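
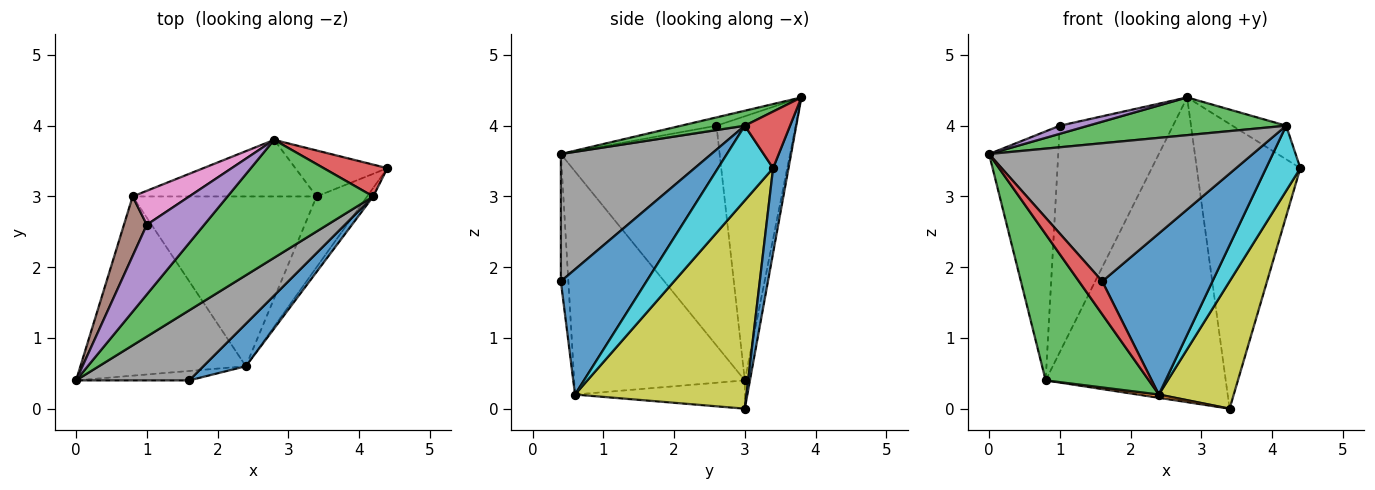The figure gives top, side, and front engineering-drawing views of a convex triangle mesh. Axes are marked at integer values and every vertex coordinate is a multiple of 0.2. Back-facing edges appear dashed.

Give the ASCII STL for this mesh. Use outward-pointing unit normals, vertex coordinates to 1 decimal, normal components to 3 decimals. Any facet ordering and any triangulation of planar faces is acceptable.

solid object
 facet normal 0.146 0.977 -0.158
  outer loop
   vertex 3.4 3.0 0.0
   vertex 2.8 3.8 4.4
   vertex 4.4 3.4 3.4
  endloop
 endfacet
 facet normal -0.028 0.983 -0.183
  outer loop
   vertex 0.8 3.0 0.4
   vertex 2.8 3.8 4.4
   vertex 3.4 3.0 0.0
  endloop
 endfacet
 facet normal 0.097 -0.303 0.948
  outer loop
   vertex 4.2 3.0 4.0
   vertex 2.8 3.8 4.4
   vertex 0.0 0.4 3.6
  endloop
 endfacet
 facet normal 0.522 0.619 0.587
  outer loop
   vertex 4.2 3.0 4.0
   vertex 4.4 3.4 3.4
   vertex 2.8 3.8 4.4
  endloop
 endfacet
 facet normal -0.142 -0.114 0.983
  outer loop
   vertex 1.0 2.6 4.0
   vertex 0.0 0.4 3.6
   vertex 2.8 3.8 4.4
  endloop
 endfacet
 facet normal -0.913 0.398 0.095
  outer loop
   vertex 1.0 2.6 4.0
   vertex 0.8 3.0 0.4
   vertex 0.0 0.4 3.6
  endloop
 endfacet
 facet normal -0.569 0.813 0.122
  outer loop
   vertex 1.0 2.6 4.0
   vertex 2.8 3.8 4.4
   vertex 0.8 3.0 0.4
  endloop
 endfacet
 facet normal 0.454 -0.795 0.403
  outer loop
   vertex 1.6 0.4 1.8
   vertex 4.2 3.0 4.0
   vertex 0.0 0.4 3.6
  endloop
 endfacet
 facet normal 0.895 -0.391 -0.217
  outer loop
   vertex 2.4 0.6 0.2
   vertex 3.4 3.0 0.0
   vertex 4.4 3.4 3.4
  endloop
 endfacet
 facet normal 0.847 -0.527 -0.069
  outer loop
   vertex 2.4 0.6 0.2
   vertex 4.4 3.4 3.4
   vertex 4.2 3.0 4.0
  endloop
 endfacet
 facet normal 0.601 -0.773 0.204
  outer loop
   vertex 2.4 0.6 0.2
   vertex 4.2 3.0 4.0
   vertex 1.6 0.4 1.8
  endloop
 endfacet
 facet normal -0.152 -0.019 -0.988
  outer loop
   vertex 2.4 0.6 0.2
   vertex 0.8 3.0 0.4
   vertex 3.4 3.0 0.0
  endloop
 endfacet
 facet normal -0.723 -0.437 -0.536
  outer loop
   vertex 2.4 0.6 0.2
   vertex 0.0 0.4 3.6
   vertex 0.8 3.0 0.4
  endloop
 endfacet
 facet normal -0.295 -0.919 -0.262
  outer loop
   vertex 2.4 0.6 0.2
   vertex 1.6 0.4 1.8
   vertex 0.0 0.4 3.6
  endloop
 endfacet
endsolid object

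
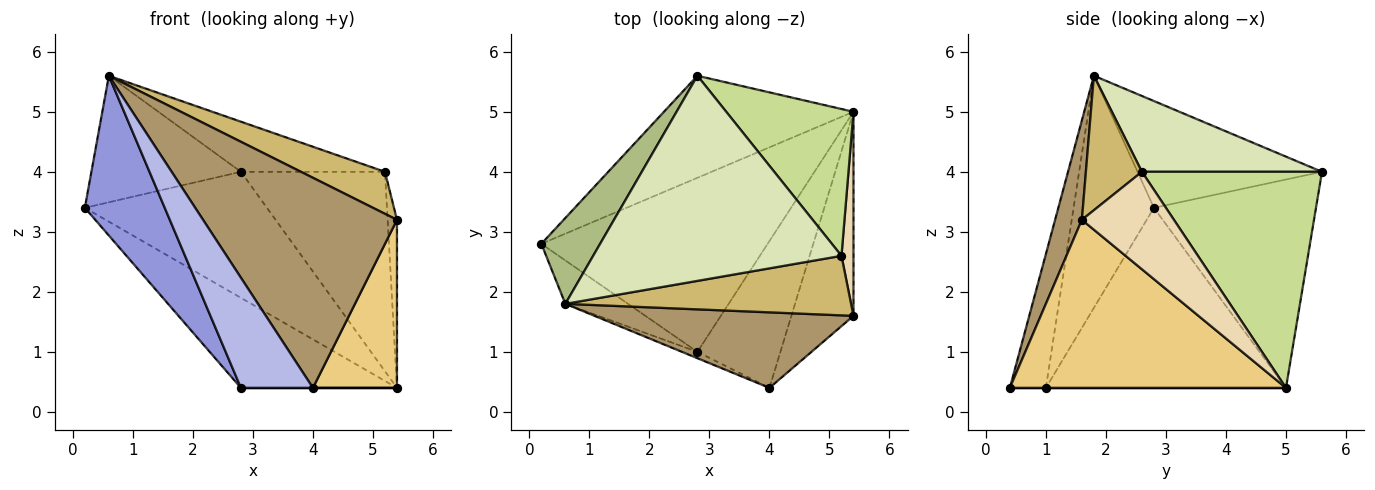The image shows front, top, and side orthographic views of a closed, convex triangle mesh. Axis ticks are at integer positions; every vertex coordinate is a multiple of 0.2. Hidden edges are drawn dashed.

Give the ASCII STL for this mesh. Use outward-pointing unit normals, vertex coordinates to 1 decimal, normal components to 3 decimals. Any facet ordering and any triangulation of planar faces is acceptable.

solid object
 facet normal -0.577 0.375 -0.725
  outer loop
   vertex 2.8 1.0 0.4
   vertex 0.2 2.8 3.4
   vertex 5.4 5.0 0.4
  endloop
 endfacet
 facet normal 0.000 0.000 -1.000
  outer loop
   vertex 2.8 1.0 0.4
   vertex 5.4 5.0 0.4
   vertex 4.0 0.4 0.4
  endloop
 endfacet
 facet normal -0.696 -0.692 -0.188
  outer loop
   vertex 2.8 1.0 0.4
   vertex 0.6 1.8 5.6
   vertex 0.2 2.8 3.4
  endloop
 endfacet
 facet normal -0.447 -0.893 -0.052
  outer loop
   vertex 2.8 1.0 0.4
   vertex 4.0 0.4 0.4
   vertex 0.6 1.8 5.6
  endloop
 endfacet
 facet normal -0.569 0.639 -0.517
  outer loop
   vertex 2.8 5.6 4.0
   vertex 5.4 5.0 0.4
   vertex 0.2 2.8 3.4
  endloop
 endfacet
 facet normal -0.714 0.579 0.393
  outer loop
   vertex 2.8 5.6 4.0
   vertex 0.2 2.8 3.4
   vertex 0.6 1.8 5.6
  endloop
 endfacet
 facet normal 0.709 0.568 0.418
  outer loop
   vertex 2.8 5.6 4.0
   vertex 5.2 2.6 4.0
   vertex 5.4 5.0 0.4
  endloop
 endfacet
 facet normal 0.284 0.228 0.931
  outer loop
   vertex 2.8 5.6 4.0
   vertex 0.6 1.8 5.6
   vertex 5.2 2.6 4.0
  endloop
 endfacet
 facet normal 0.129 -0.933 0.336
  outer loop
   vertex 5.4 1.6 3.2
   vertex 0.6 1.8 5.6
   vertex 4.0 0.4 0.4
  endloop
 endfacet
 facet normal 0.359 -0.538 0.763
  outer loop
   vertex 5.4 1.6 3.2
   vertex 5.2 2.6 4.0
   vertex 0.6 1.8 5.6
  endloop
 endfacet
 facet normal 0.902 -0.275 -0.333
  outer loop
   vertex 5.4 1.6 3.2
   vertex 4.0 0.4 0.4
   vertex 5.4 5.0 0.4
  endloop
 endfacet
 facet normal 0.988 0.100 0.122
  outer loop
   vertex 5.4 1.6 3.2
   vertex 5.4 5.0 0.4
   vertex 5.2 2.6 4.0
  endloop
 endfacet
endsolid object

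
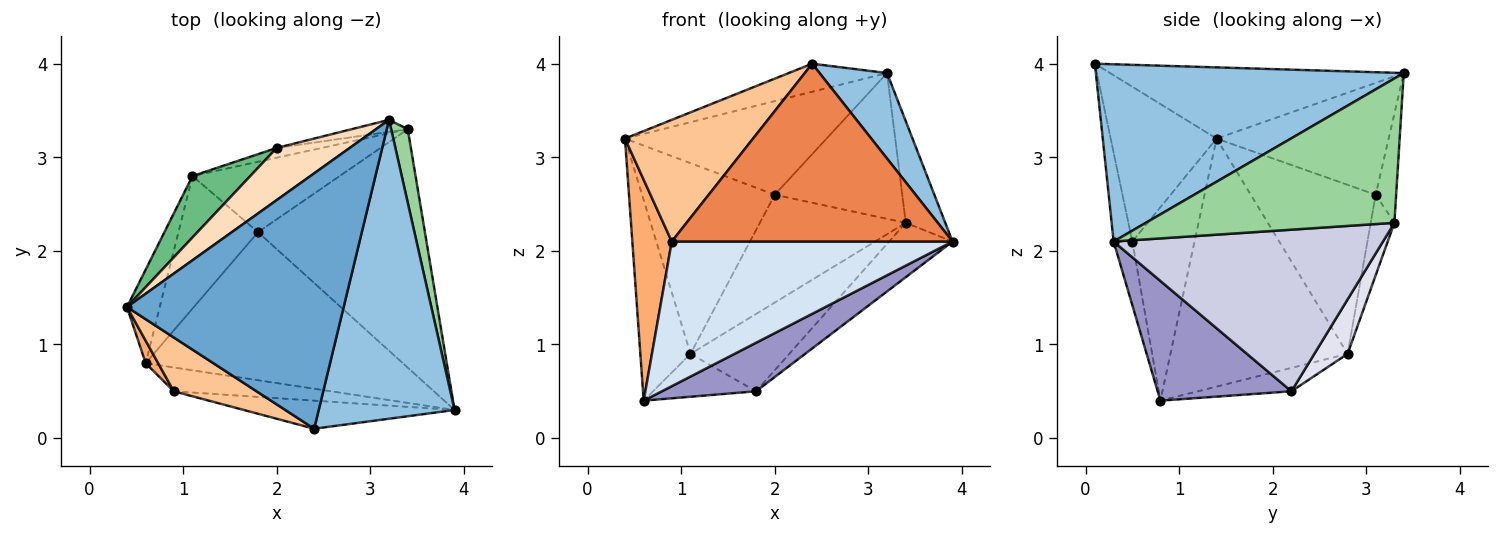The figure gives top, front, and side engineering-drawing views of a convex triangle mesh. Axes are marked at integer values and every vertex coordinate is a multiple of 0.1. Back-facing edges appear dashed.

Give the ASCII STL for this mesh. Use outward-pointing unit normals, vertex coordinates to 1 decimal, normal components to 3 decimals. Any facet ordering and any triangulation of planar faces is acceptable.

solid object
 facet normal -0.310 0.104 0.945
  outer loop
   vertex 2.4 0.1 4.0
   vertex 3.2 3.4 3.9
   vertex 0.4 1.4 3.2
  endloop
 endfacet
 facet normal 0.782 -0.171 0.599
  outer loop
   vertex 2.4 0.1 4.0
   vertex 3.9 0.3 2.1
   vertex 3.2 3.4 3.9
  endloop
 endfacet
 facet normal -0.955 0.270 -0.126
  outer loop
   vertex 1.1 2.8 0.9
   vertex 0.6 0.8 0.4
   vertex 0.4 1.4 3.2
  endloop
 endfacet
 facet normal -0.066 -0.985 -0.162
  outer loop
   vertex 0.9 0.5 2.1
   vertex 0.6 0.8 0.4
   vertex 3.9 0.3 2.1
  endloop
 endfacet
 facet normal -0.066 -0.986 -0.156
  outer loop
   vertex 0.9 0.5 2.1
   vertex 3.9 0.3 2.1
   vertex 2.4 0.1 4.0
  endloop
 endfacet
 facet normal -0.843 -0.535 0.054
  outer loop
   vertex 0.9 0.5 2.1
   vertex 0.4 1.4 3.2
   vertex 0.6 0.8 0.4
  endloop
 endfacet
 facet normal -0.603 -0.729 0.323
  outer loop
   vertex 0.9 0.5 2.1
   vertex 2.4 0.1 4.0
   vertex 0.4 1.4 3.2
  endloop
 endfacet
 facet normal -0.598 0.700 0.390
  outer loop
   vertex 2.0 3.1 2.6
   vertex 0.4 1.4 3.2
   vertex 3.2 3.4 3.9
  endloop
 endfacet
 facet normal -0.667 0.709 0.228
  outer loop
   vertex 2.0 3.1 2.6
   vertex 1.1 2.8 0.9
   vertex 0.4 1.4 3.2
  endloop
 endfacet
 facet normal 0.981 0.156 0.113
  outer loop
   vertex 3.4 3.3 2.3
   vertex 3.2 3.4 3.9
   vertex 3.9 0.3 2.1
  endloop
 endfacet
 facet normal -0.158 0.984 -0.081
  outer loop
   vertex 3.4 3.3 2.3
   vertex 2.0 3.1 2.6
   vertex 3.2 3.4 3.9
  endloop
 endfacet
 facet normal -0.160 0.983 -0.089
  outer loop
   vertex 3.4 3.3 2.3
   vertex 1.1 2.8 0.9
   vertex 2.0 3.1 2.6
  endloop
 endfacet
 facet normal 0.405 -0.285 -0.869
  outer loop
   vertex 1.8 2.2 0.5
   vertex 3.9 0.3 2.1
   vertex 0.6 0.8 0.4
  endloop
 endfacet
 facet normal -0.269 0.296 -0.916
  outer loop
   vertex 1.8 2.2 0.5
   vertex 0.6 0.8 0.4
   vertex 1.1 2.8 0.9
  endloop
 endfacet
 facet normal 0.686 0.162 -0.709
  outer loop
   vertex 1.8 2.2 0.5
   vertex 3.4 3.3 2.3
   vertex 3.9 0.3 2.1
  endloop
 endfacet
 facet normal 0.242 0.717 -0.653
  outer loop
   vertex 1.8 2.2 0.5
   vertex 1.1 2.8 0.9
   vertex 3.4 3.3 2.3
  endloop
 endfacet
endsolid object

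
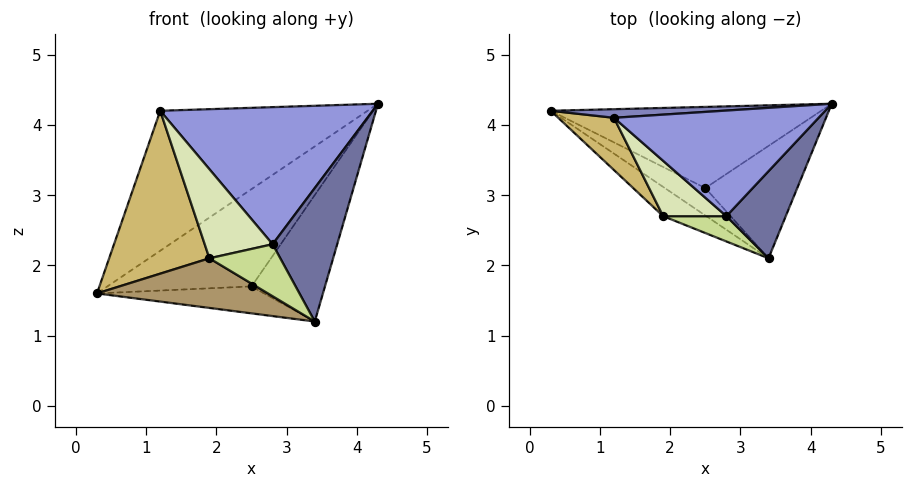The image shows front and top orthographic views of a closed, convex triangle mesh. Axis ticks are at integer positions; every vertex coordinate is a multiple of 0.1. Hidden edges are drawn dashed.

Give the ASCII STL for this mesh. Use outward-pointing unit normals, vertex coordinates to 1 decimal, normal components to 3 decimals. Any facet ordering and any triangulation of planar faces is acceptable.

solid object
 facet normal 0.162 -0.826 0.539
  outer loop
   vertex 2.8 2.7 2.3
   vertex 3.4 2.1 1.2
   vertex 4.3 4.3 4.3
  endloop
 endfacet
 facet normal -0.066 0.996 0.061
  outer loop
   vertex 1.2 4.1 4.2
   vertex 4.3 4.3 4.3
   vertex 0.3 4.2 1.6
  endloop
 endfacet
 facet normal 0.031 -0.792 0.610
  outer loop
   vertex 1.2 4.1 4.2
   vertex 2.8 2.7 2.3
   vertex 4.3 4.3 4.3
  endloop
 endfacet
 facet normal 0.382 0.710 -0.592
  outer loop
   vertex 2.5 3.1 1.7
   vertex 0.3 4.2 1.6
   vertex 4.3 4.3 4.3
  endloop
 endfacet
 facet normal 0.358 0.655 -0.666
  outer loop
   vertex 2.5 3.1 1.7
   vertex 3.4 2.1 1.2
   vertex 0.3 4.2 1.6
  endloop
 endfacet
 facet normal 0.419 0.679 -0.603
  outer loop
   vertex 2.5 3.1 1.7
   vertex 4.3 4.3 4.3
   vertex 3.4 2.1 1.2
  endloop
 endfacet
 facet normal -0.097 -0.895 0.435
  outer loop
   vertex 1.9 2.7 2.1
   vertex 3.4 2.1 1.2
   vertex 2.8 2.7 2.3
  endloop
 endfacet
 facet normal -0.116 -0.844 0.524
  outer loop
   vertex 1.9 2.7 2.1
   vertex 2.8 2.7 2.3
   vertex 1.2 4.1 4.2
  endloop
 endfacet
 facet normal -0.545 -0.723 -0.426
  outer loop
   vertex 1.9 2.7 2.1
   vertex 0.3 4.2 1.6
   vertex 3.4 2.1 1.2
  endloop
 endfacet
 facet normal -0.703 -0.677 0.217
  outer loop
   vertex 1.9 2.7 2.1
   vertex 1.2 4.1 4.2
   vertex 0.3 4.2 1.6
  endloop
 endfacet
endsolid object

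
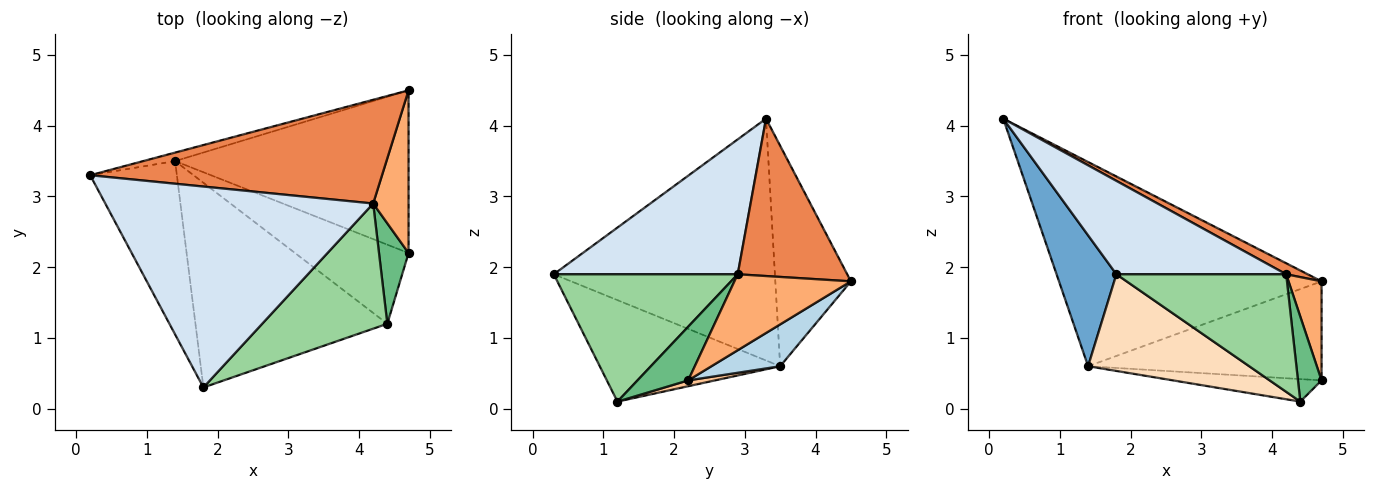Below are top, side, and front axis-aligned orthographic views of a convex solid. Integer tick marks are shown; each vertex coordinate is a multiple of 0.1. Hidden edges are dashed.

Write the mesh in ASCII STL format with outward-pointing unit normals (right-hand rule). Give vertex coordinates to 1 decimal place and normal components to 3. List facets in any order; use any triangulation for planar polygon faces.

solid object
 facet normal -0.912 -0.247 -0.327
  outer loop
   vertex 1.4 3.5 0.6
   vertex 1.8 0.3 1.9
   vertex 0.2 3.3 4.1
  endloop
 endfacet
 facet normal -0.276 0.960 -0.040
  outer loop
   vertex 1.4 3.5 0.6
   vertex 0.2 3.3 4.1
   vertex 4.7 4.5 1.8
  endloop
 endfacet
 facet normal 0.151 0.514 -0.844
  outer loop
   vertex 1.4 3.5 0.6
   vertex 4.7 4.5 1.8
   vertex 4.7 2.2 0.4
  endloop
 endfacet
 facet normal 0.415 -0.383 0.825
  outer loop
   vertex 4.2 2.9 1.9
   vertex 0.2 3.3 4.1
   vertex 1.8 0.3 1.9
  endloop
 endfacet
 facet normal 0.473 -0.093 0.876
  outer loop
   vertex 4.2 2.9 1.9
   vertex 4.7 4.5 1.8
   vertex 0.2 3.3 4.1
  endloop
 endfacet
 facet normal 0.878 -0.249 0.409
  outer loop
   vertex 4.2 2.9 1.9
   vertex 4.7 2.2 0.4
   vertex 4.7 4.5 1.8
  endloop
 endfacet
 facet normal 0.049 0.273 -0.961
  outer loop
   vertex 4.4 1.2 0.1
   vertex 1.4 3.5 0.6
   vertex 4.7 2.2 0.4
  endloop
 endfacet
 facet normal -0.431 -0.385 -0.816
  outer loop
   vertex 4.4 1.2 0.1
   vertex 1.8 0.3 1.9
   vertex 1.4 3.5 0.6
  endloop
 endfacet
 facet normal 0.811 -0.377 0.447
  outer loop
   vertex 4.4 1.2 0.1
   vertex 4.7 2.2 0.4
   vertex 4.2 2.9 1.9
  endloop
 endfacet
 facet normal 0.596 -0.550 0.586
  outer loop
   vertex 4.4 1.2 0.1
   vertex 4.2 2.9 1.9
   vertex 1.8 0.3 1.9
  endloop
 endfacet
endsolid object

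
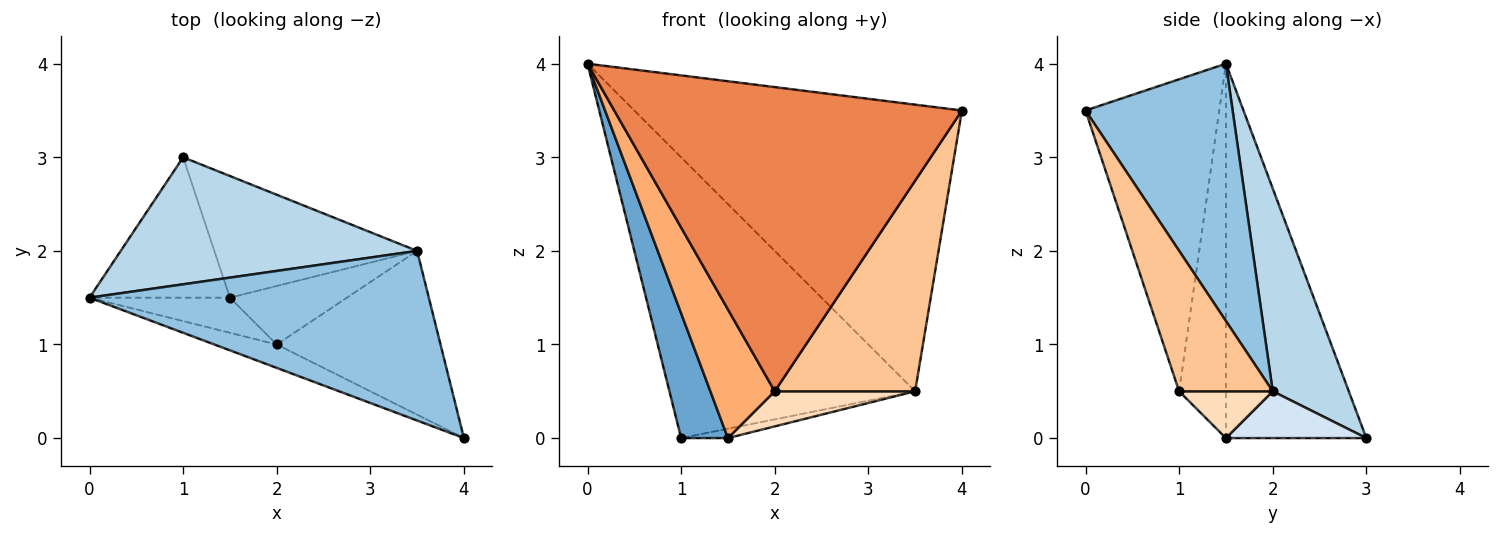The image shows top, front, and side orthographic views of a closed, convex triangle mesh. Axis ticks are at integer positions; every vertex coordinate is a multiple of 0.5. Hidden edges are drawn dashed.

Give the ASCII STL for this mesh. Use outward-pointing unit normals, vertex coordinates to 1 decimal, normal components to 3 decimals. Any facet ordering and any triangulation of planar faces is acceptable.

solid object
 facet normal -0.894 -0.298 -0.335
  outer loop
   vertex 1.5 1.5 0.0
   vertex 0.0 1.5 4.0
   vertex 1.0 3.0 0.0
  endloop
 endfacet
 facet normal 0.360 0.803 0.475
  outer loop
   vertex 3.5 2.0 0.5
   vertex 0.0 1.5 4.0
   vertex 4.0 0.0 3.5
  endloop
 endfacet
 facet normal 0.271 0.877 0.397
  outer loop
   vertex 3.5 2.0 0.5
   vertex 1.0 3.0 0.0
   vertex 0.0 1.5 4.0
  endloop
 endfacet
 facet normal 0.224 0.075 -0.972
  outer loop
   vertex 3.5 2.0 0.5
   vertex 1.5 1.5 0.0
   vertex 1.0 3.0 0.0
  endloop
 endfacet
 facet normal -0.358 -0.931 -0.072
  outer loop
   vertex 2.0 1.0 0.5
   vertex 4.0 0.0 3.5
   vertex 0.0 1.5 4.0
  endloop
 endfacet
 facet normal -0.574 -0.790 -0.215
  outer loop
   vertex 2.0 1.0 0.5
   vertex 0.0 1.5 4.0
   vertex 1.5 1.5 0.0
  endloop
 endfacet
 facet normal 0.466 -0.699 -0.543
  outer loop
   vertex 2.0 1.0 0.5
   vertex 3.5 2.0 0.5
   vertex 4.0 0.0 3.5
  endloop
 endfacet
 facet normal 0.324 -0.487 -0.811
  outer loop
   vertex 2.0 1.0 0.5
   vertex 1.5 1.5 0.0
   vertex 3.5 2.0 0.5
  endloop
 endfacet
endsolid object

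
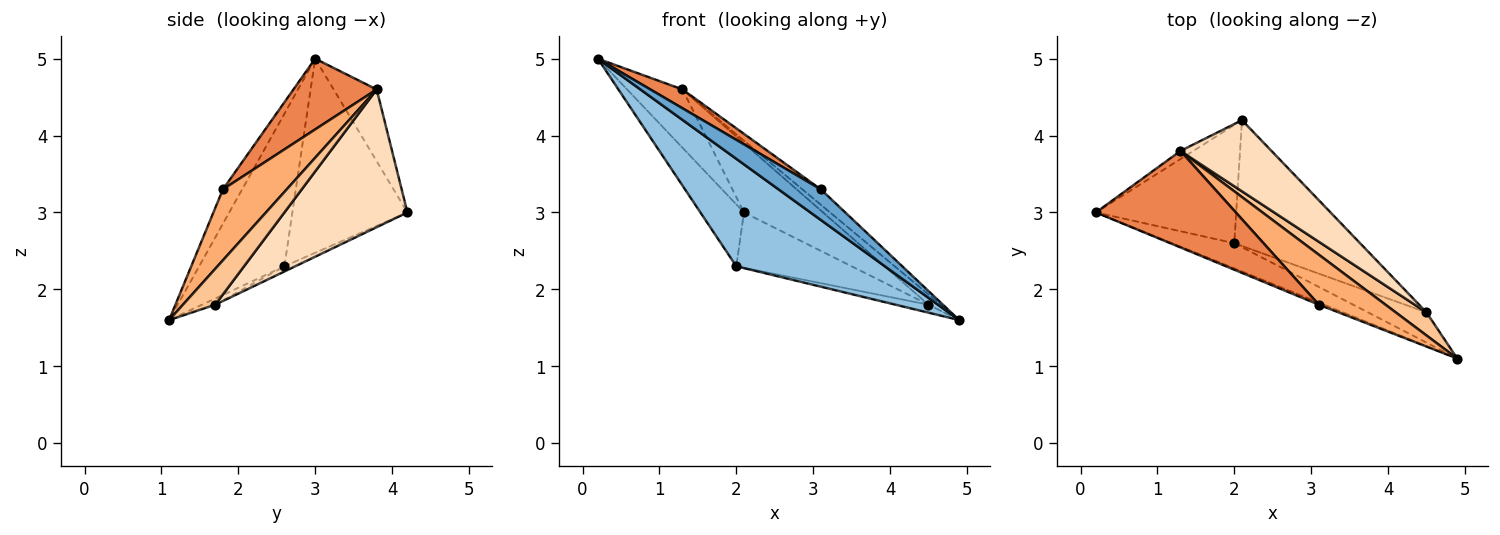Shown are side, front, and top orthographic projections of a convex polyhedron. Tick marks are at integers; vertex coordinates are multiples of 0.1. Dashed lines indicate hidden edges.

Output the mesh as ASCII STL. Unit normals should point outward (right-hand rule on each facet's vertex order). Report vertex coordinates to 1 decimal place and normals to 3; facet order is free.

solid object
 facet normal -0.413 -0.909 -0.063
  outer loop
   vertex 3.1 1.8 3.3
   vertex 0.2 3.0 5.0
   vertex 4.9 1.1 1.6
  endloop
 endfacet
 facet normal -0.488 -0.850 -0.199
  outer loop
   vertex 2.0 2.6 2.3
   vertex 4.9 1.1 1.6
   vertex 0.2 3.0 5.0
  endloop
 endfacet
 facet normal -0.775 0.293 -0.560
  outer loop
   vertex 2.0 2.6 2.3
   vertex 0.2 3.0 5.0
   vertex 2.1 4.2 3.0
  endloop
 endfacet
 facet normal -0.610 0.785 -0.109
  outer loop
   vertex 1.3 3.8 4.6
   vertex 2.1 4.2 3.0
   vertex 0.2 3.0 5.0
  endloop
 endfacet
 facet normal 0.444 -0.171 0.879
  outer loop
   vertex 1.3 3.8 4.6
   vertex 0.2 3.0 5.0
   vertex 3.1 1.8 3.3
  endloop
 endfacet
 facet normal 0.713 0.206 0.670
  outer loop
   vertex 1.3 3.8 4.6
   vertex 3.1 1.8 3.3
   vertex 4.9 1.1 1.6
  endloop
 endfacet
 facet normal 0.729 0.278 0.625
  outer loop
   vertex 4.5 1.7 1.8
   vertex 1.3 3.8 4.6
   vertex 4.9 1.1 1.6
  endloop
 endfacet
 facet normal 0.735 0.473 0.486
  outer loop
   vertex 4.5 1.7 1.8
   vertex 2.1 4.2 3.0
   vertex 1.3 3.8 4.6
  endloop
 endfacet
 facet normal -0.101 0.253 -0.962
  outer loop
   vertex 4.5 1.7 1.8
   vertex 4.9 1.1 1.6
   vertex 2.0 2.6 2.3
  endloop
 endfacet
 facet normal -0.038 0.403 -0.915
  outer loop
   vertex 4.5 1.7 1.8
   vertex 2.0 2.6 2.3
   vertex 2.1 4.2 3.0
  endloop
 endfacet
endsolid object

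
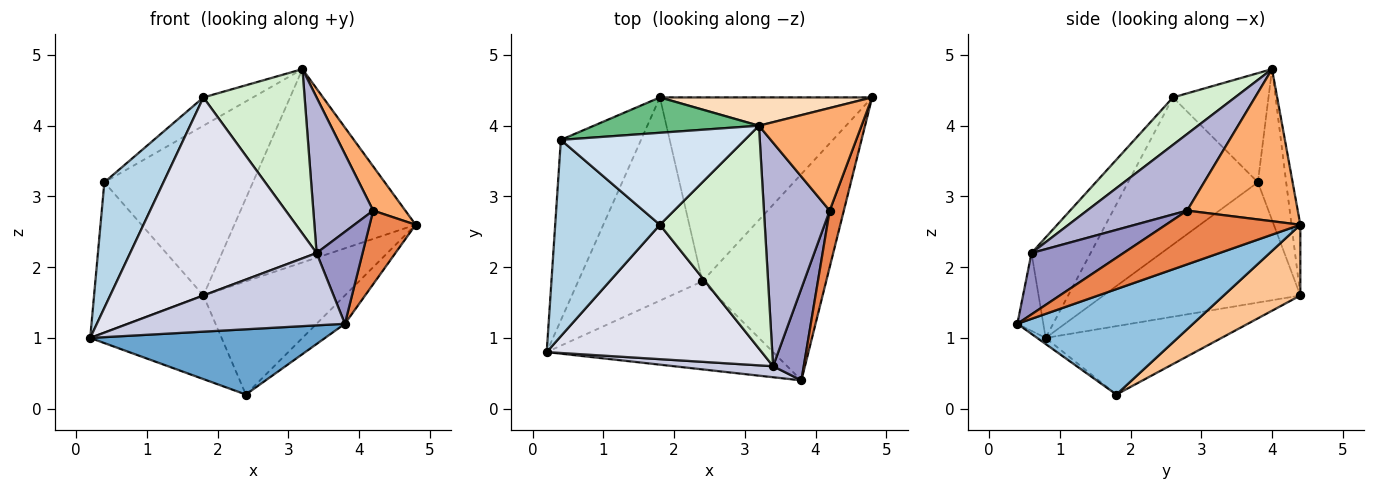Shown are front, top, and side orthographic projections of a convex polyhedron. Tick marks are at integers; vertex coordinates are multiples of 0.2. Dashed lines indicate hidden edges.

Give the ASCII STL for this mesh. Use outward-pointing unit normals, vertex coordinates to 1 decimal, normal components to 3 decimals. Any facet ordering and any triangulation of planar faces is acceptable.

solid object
 facet normal -0.022 -0.595 -0.803
  outer loop
   vertex 2.4 1.8 0.2
   vertex 3.8 0.4 1.2
   vertex 0.2 0.8 1.0
  endloop
 endfacet
 facet normal 0.645 0.104 -0.757
  outer loop
   vertex 2.4 1.8 0.2
   vertex 4.8 4.4 2.6
   vertex 3.8 0.4 1.2
  endloop
 endfacet
 facet normal -0.764 -0.348 0.544
  outer loop
   vertex 1.8 2.6 4.4
   vertex 0.4 3.8 3.2
   vertex 0.2 0.8 1.0
  endloop
 endfacet
 facet normal -0.493 0.256 0.831
  outer loop
   vertex 1.8 2.6 4.4
   vertex 3.2 4.0 4.8
   vertex 0.4 3.8 3.2
  endloop
 endfacet
 facet normal 0.918 -0.314 0.242
  outer loop
   vertex 4.2 2.8 2.8
   vertex 3.8 0.4 1.2
   vertex 4.8 4.4 2.6
  endloop
 endfacet
 facet normal 0.806 -0.234 0.544
  outer loop
   vertex 4.2 2.8 2.8
   vertex 4.8 4.4 2.6
   vertex 3.2 4.0 4.8
  endloop
 endfacet
 facet normal 0.273 0.504 -0.819
  outer loop
   vertex 1.8 4.4 1.6
   vertex 4.8 4.4 2.6
   vertex 2.4 1.8 0.2
  endloop
 endfacet
 facet normal -0.048 0.988 0.145
  outer loop
   vertex 1.8 4.4 1.6
   vertex 3.2 4.0 4.8
   vertex 4.8 4.4 2.6
  endloop
 endfacet
 facet normal -0.183 0.962 0.200
  outer loop
   vertex 1.8 4.4 1.6
   vertex 0.4 3.8 3.2
   vertex 3.2 4.0 4.8
  endloop
 endfacet
 facet normal -0.755 0.420 -0.504
  outer loop
   vertex 1.8 4.4 1.6
   vertex 0.2 0.8 1.0
   vertex 0.4 3.8 3.2
  endloop
 endfacet
 facet normal -0.454 0.339 -0.824
  outer loop
   vertex 1.8 4.4 1.6
   vertex 2.4 1.8 0.2
   vertex 0.2 0.8 1.0
  endloop
 endfacet
 facet normal 0.342 -0.558 0.756
  outer loop
   vertex 3.4 0.6 2.2
   vertex 3.2 4.0 4.8
   vertex 1.8 2.6 4.4
  endloop
 endfacet
 facet normal 0.816 -0.408 0.408
  outer loop
   vertex 3.4 0.6 2.2
   vertex 3.8 0.4 1.2
   vertex 4.2 2.8 2.8
  endloop
 endfacet
 facet normal 0.691 -0.413 0.593
  outer loop
   vertex 3.4 0.6 2.2
   vertex 4.2 2.8 2.8
   vertex 3.2 4.0 4.8
  endloop
 endfacet
 facet normal -0.117 -0.982 0.149
  outer loop
   vertex 3.4 0.6 2.2
   vertex 0.2 0.8 1.0
   vertex 3.8 0.4 1.2
  endloop
 endfacet
 facet normal -0.254 -0.800 0.543
  outer loop
   vertex 3.4 0.6 2.2
   vertex 1.8 2.6 4.4
   vertex 0.2 0.8 1.0
  endloop
 endfacet
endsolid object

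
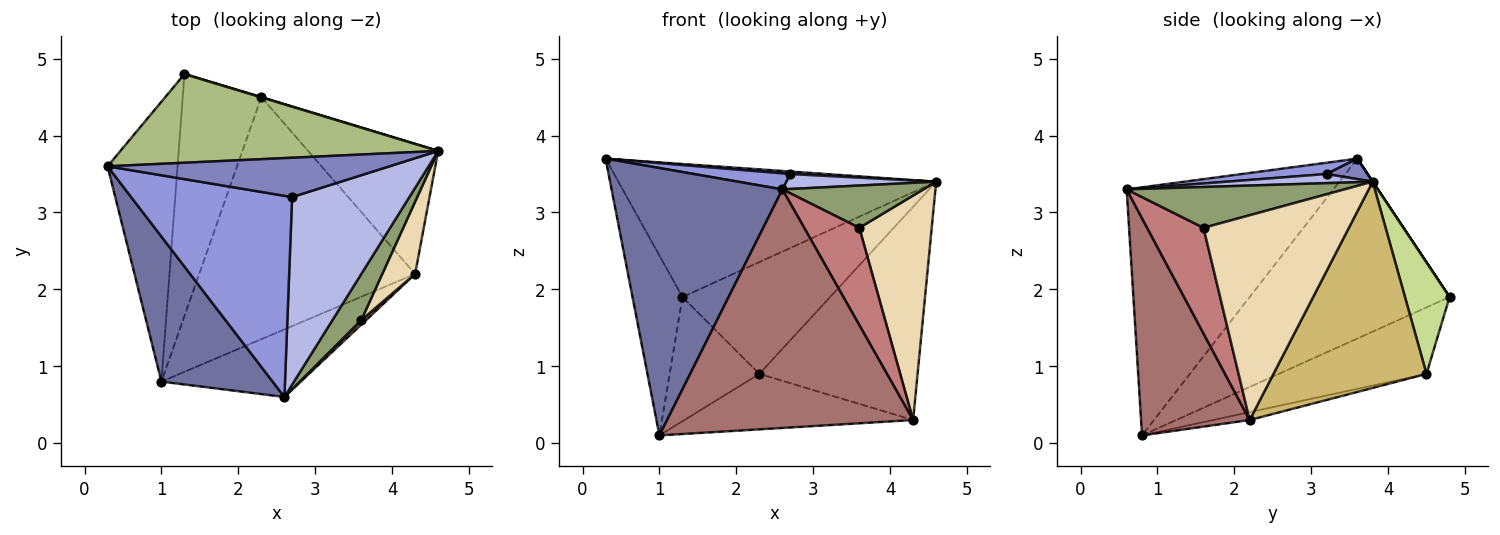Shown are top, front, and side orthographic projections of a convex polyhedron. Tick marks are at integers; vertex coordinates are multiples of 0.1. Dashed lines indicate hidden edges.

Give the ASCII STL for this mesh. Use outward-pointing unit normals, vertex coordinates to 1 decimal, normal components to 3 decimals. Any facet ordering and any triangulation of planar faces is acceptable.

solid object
 facet normal -0.729 -0.602 0.327
  outer loop
   vertex 1.0 0.8 0.1
   vertex 2.6 0.6 3.3
   vertex 0.3 3.6 3.7
  endloop
 endfacet
 facet normal 0.072 -0.063 0.995
  outer loop
   vertex 2.7 3.2 3.5
   vertex 4.6 3.8 3.4
   vertex 0.3 3.6 3.7
  endloop
 endfacet
 facet normal 0.070 -0.079 0.994
  outer loop
   vertex 2.7 3.2 3.5
   vertex 0.3 3.6 3.7
   vertex 2.6 0.6 3.3
  endloop
 endfacet
 facet normal 0.077 -0.079 0.994
  outer loop
   vertex 2.7 3.2 3.5
   vertex 2.6 0.6 3.3
   vertex 4.6 3.8 3.4
  endloop
 endfacet
 facet normal 0.722 -0.467 0.510
  outer loop
   vertex 3.6 1.6 2.8
   vertex 4.6 3.8 3.4
   vertex 2.6 0.6 3.3
  endloop
 endfacet
 facet normal 0.000 0.832 0.555
  outer loop
   vertex 1.3 4.8 1.9
   vertex 0.3 3.6 3.7
   vertex 4.6 3.8 3.4
  endloop
 endfacet
 facet normal 0.289 0.957 0.002
  outer loop
   vertex 1.3 4.8 1.9
   vertex 4.6 3.8 3.4
   vertex 2.3 4.5 0.9
  endloop
 endfacet
 facet normal -0.908 0.227 -0.353
  outer loop
   vertex 1.3 4.8 1.9
   vertex 1.0 0.8 0.1
   vertex 0.3 3.6 3.7
  endloop
 endfacet
 facet normal -0.601 0.365 -0.711
  outer loop
   vertex 1.3 4.8 1.9
   vertex 2.3 4.5 0.9
   vertex 1.0 0.8 0.1
  endloop
 endfacet
 facet normal 0.637 0.658 -0.401
  outer loop
   vertex 4.3 2.2 0.3
   vertex 2.3 4.5 0.9
   vertex 4.6 3.8 3.4
  endloop
 endfacet
 facet normal -0.036 0.223 -0.974
  outer loop
   vertex 4.3 2.2 0.3
   vertex 1.0 0.8 0.1
   vertex 2.3 4.5 0.9
  endloop
 endfacet
 facet normal 0.886 -0.441 0.142
  outer loop
   vertex 4.3 2.2 0.3
   vertex 4.6 3.8 3.4
   vertex 3.6 1.6 2.8
  endloop
 endfacet
 facet normal 0.391 -0.886 -0.251
  outer loop
   vertex 4.3 2.2 0.3
   vertex 2.6 0.6 3.3
   vertex 1.0 0.8 0.1
  endloop
 endfacet
 facet normal 0.715 -0.699 0.032
  outer loop
   vertex 4.3 2.2 0.3
   vertex 3.6 1.6 2.8
   vertex 2.6 0.6 3.3
  endloop
 endfacet
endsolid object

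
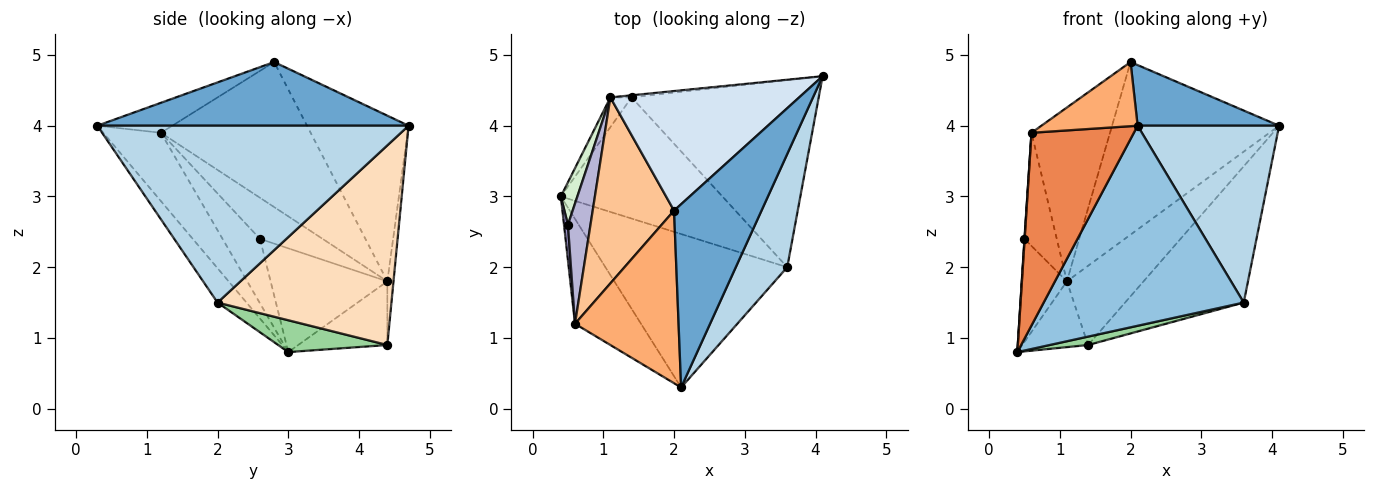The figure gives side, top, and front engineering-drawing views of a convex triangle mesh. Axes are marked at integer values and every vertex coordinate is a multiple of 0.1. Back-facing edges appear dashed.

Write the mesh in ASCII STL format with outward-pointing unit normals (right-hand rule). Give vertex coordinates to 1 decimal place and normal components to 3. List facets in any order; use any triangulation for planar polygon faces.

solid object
 facet normal 0.569 -0.258 0.781
  outer loop
   vertex 2.0 2.8 4.9
   vertex 2.1 0.3 4.0
   vertex 4.1 4.7 4.0
  endloop
 endfacet
 facet normal -0.114 -0.788 -0.605
  outer loop
   vertex 3.6 2.0 1.5
   vertex 2.1 0.3 4.0
   vertex 0.4 3.0 0.8
  endloop
 endfacet
 facet normal 0.880 -0.400 0.256
  outer loop
   vertex 3.6 2.0 1.5
   vertex 4.1 4.7 4.0
   vertex 2.1 0.3 4.0
  endloop
 endfacet
 facet normal -0.447 0.735 0.509
  outer loop
   vertex 1.1 4.4 1.8
   vertex 2.0 2.8 4.9
   vertex 4.1 4.7 4.0
  endloop
 endfacet
 facet normal -0.444 -0.787 -0.428
  outer loop
   vertex 0.6 1.2 3.9
   vertex 0.4 3.0 0.8
   vertex 2.1 0.3 4.0
  endloop
 endfacet
 facet normal -0.262 -0.336 0.905
  outer loop
   vertex 0.6 1.2 3.9
   vertex 2.1 0.3 4.0
   vertex 2.0 2.8 4.9
  endloop
 endfacet
 facet normal -0.793 0.416 0.445
  outer loop
   vertex 0.6 1.2 3.9
   vertex 2.0 2.8 4.9
   vertex 1.1 4.4 1.8
  endloop
 endfacet
 facet normal 0.653 0.446 -0.612
  outer loop
   vertex 1.4 4.4 0.9
   vertex 4.1 4.7 4.0
   vertex 3.6 2.0 1.5
  endloop
 endfacet
 facet normal -0.080 0.996 -0.027
  outer loop
   vertex 1.4 4.4 0.9
   vertex 1.1 4.4 1.8
   vertex 4.1 4.7 4.0
  endloop
 endfacet
 facet normal 0.193 -0.068 -0.979
  outer loop
   vertex 1.4 4.4 0.9
   vertex 3.6 2.0 1.5
   vertex 0.4 3.0 0.8
  endloop
 endfacet
 facet normal -0.777 0.574 -0.259
  outer loop
   vertex 1.4 4.4 0.9
   vertex 0.4 3.0 0.8
   vertex 1.1 4.4 1.8
  endloop
 endfacet
 facet normal -0.923 0.356 0.147
  outer loop
   vertex 0.5 2.6 2.4
   vertex 1.1 4.4 1.8
   vertex 0.4 3.0 0.8
  endloop
 endfacet
 facet normal -0.998 -0.006 0.061
  outer loop
   vertex 0.5 2.6 2.4
   vertex 0.4 3.0 0.8
   vertex 0.6 1.2 3.9
  endloop
 endfacet
 facet normal -0.799 0.412 0.438
  outer loop
   vertex 0.5 2.6 2.4
   vertex 0.6 1.2 3.9
   vertex 1.1 4.4 1.8
  endloop
 endfacet
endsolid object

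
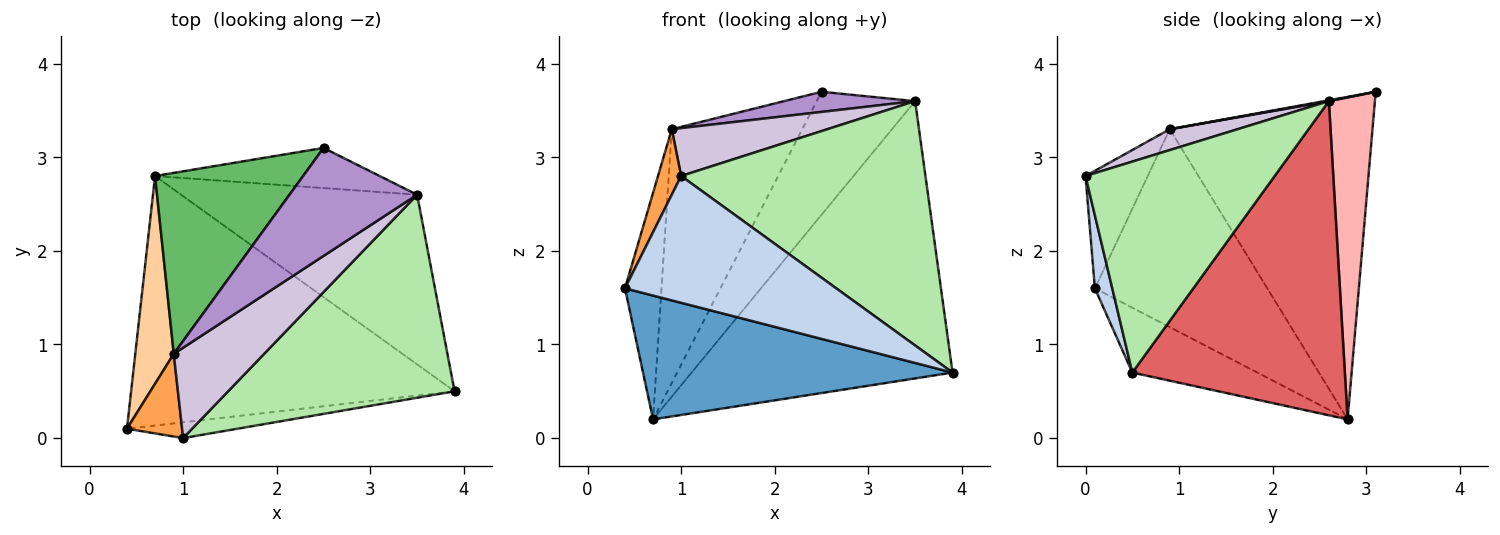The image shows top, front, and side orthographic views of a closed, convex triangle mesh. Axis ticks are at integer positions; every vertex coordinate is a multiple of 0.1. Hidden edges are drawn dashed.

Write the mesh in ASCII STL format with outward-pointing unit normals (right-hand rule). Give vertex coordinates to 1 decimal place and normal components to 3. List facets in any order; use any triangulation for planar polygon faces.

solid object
 facet normal -0.177 -0.438 -0.882
  outer loop
   vertex 0.7 2.8 0.2
   vertex 3.9 0.5 0.7
   vertex 0.4 0.1 1.6
  endloop
 endfacet
 facet normal 0.081 -0.989 -0.123
  outer loop
   vertex 1.0 0.0 2.8
   vertex 0.4 0.1 1.6
   vertex 3.9 0.5 0.7
  endloop
 endfacet
 facet normal -0.858 -0.319 0.402
  outer loop
   vertex 0.9 0.9 3.3
   vertex 0.4 0.1 1.6
   vertex 1.0 0.0 2.8
  endloop
 endfacet
 facet normal -0.961 0.204 0.187
  outer loop
   vertex 0.9 0.9 3.3
   vertex 0.7 2.8 0.2
   vertex 0.4 0.1 1.6
  endloop
 endfacet
 facet normal -0.784 0.505 0.360
  outer loop
   vertex 0.9 0.9 3.3
   vertex 2.5 3.1 3.7
   vertex 0.7 2.8 0.2
  endloop
 endfacet
 facet normal 0.512 -0.661 0.549
  outer loop
   vertex 3.5 2.6 3.6
   vertex 1.0 0.0 2.8
   vertex 3.9 0.5 0.7
  endloop
 endfacet
 facet normal 0.571 0.701 -0.429
  outer loop
   vertex 3.5 2.6 3.6
   vertex 3.9 0.5 0.7
   vertex 0.7 2.8 0.2
  endloop
 endfacet
 facet normal 0.406 0.869 -0.283
  outer loop
   vertex 3.5 2.6 3.6
   vertex 0.7 2.8 0.2
   vertex 2.5 3.1 3.7
  endloop
 endfacet
 facet normal 0.007 -0.183 0.983
  outer loop
   vertex 3.5 2.6 3.6
   vertex 2.5 3.1 3.7
   vertex 0.9 0.9 3.3
  endloop
 endfacet
 facet normal 0.200 -0.459 0.866
  outer loop
   vertex 3.5 2.6 3.6
   vertex 0.9 0.9 3.3
   vertex 1.0 0.0 2.8
  endloop
 endfacet
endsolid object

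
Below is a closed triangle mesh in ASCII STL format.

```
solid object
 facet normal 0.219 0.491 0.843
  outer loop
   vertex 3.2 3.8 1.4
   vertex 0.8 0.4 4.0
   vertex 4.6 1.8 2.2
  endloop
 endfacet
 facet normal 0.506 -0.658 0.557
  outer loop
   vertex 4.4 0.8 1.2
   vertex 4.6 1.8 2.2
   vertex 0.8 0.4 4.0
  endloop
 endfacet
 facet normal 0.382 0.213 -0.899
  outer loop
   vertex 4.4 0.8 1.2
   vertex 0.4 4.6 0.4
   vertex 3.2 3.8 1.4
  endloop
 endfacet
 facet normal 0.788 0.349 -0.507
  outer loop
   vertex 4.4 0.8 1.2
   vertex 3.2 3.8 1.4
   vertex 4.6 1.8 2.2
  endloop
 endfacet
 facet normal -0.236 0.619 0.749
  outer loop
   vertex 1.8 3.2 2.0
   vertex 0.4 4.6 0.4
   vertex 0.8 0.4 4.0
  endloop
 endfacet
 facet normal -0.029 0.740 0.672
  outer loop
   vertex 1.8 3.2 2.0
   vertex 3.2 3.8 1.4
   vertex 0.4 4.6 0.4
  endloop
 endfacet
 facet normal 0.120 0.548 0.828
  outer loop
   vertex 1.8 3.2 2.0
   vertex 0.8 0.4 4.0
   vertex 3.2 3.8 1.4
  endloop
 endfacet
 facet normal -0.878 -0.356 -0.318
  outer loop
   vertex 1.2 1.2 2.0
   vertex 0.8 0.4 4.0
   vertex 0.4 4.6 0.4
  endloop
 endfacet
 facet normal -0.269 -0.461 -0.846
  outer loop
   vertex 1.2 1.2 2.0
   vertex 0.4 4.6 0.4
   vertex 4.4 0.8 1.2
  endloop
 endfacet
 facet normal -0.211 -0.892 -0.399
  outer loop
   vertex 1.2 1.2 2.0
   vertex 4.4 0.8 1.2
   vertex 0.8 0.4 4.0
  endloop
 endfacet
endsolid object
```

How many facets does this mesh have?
10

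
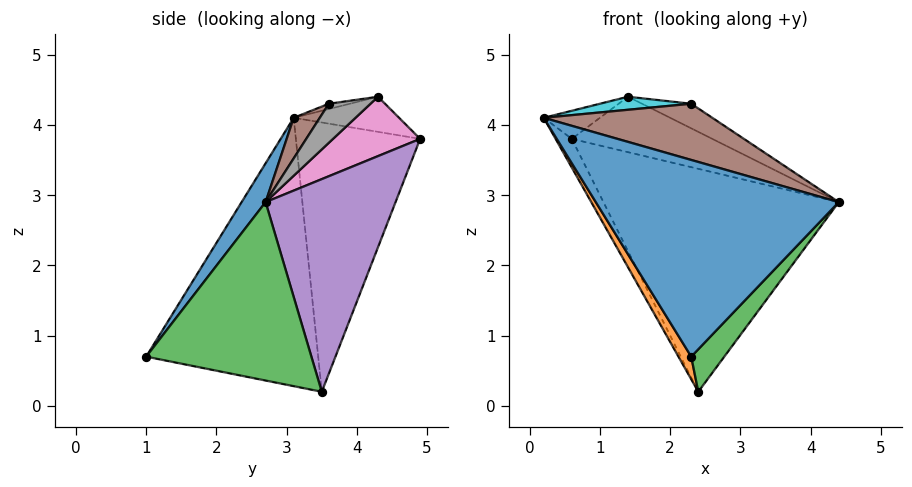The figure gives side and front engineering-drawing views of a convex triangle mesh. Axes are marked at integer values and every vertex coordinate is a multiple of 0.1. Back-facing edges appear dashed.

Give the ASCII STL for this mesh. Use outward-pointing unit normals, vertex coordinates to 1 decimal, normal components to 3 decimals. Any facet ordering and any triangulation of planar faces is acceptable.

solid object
 facet normal 0.081 -0.825 0.560
  outer loop
   vertex 2.3 1.0 0.7
   vertex 4.4 2.7 2.9
   vertex 0.2 3.1 4.1
  endloop
 endfacet
 facet normal -0.866 -0.064 -0.495
  outer loop
   vertex 2.4 3.5 0.2
   vertex 2.3 1.0 0.7
   vertex 0.2 3.1 4.1
  endloop
 endfacet
 facet normal 0.772 -0.154 -0.617
  outer loop
   vertex 2.4 3.5 0.2
   vertex 4.4 2.7 2.9
   vertex 2.3 1.0 0.7
  endloop
 endfacet
 facet normal -0.870 0.114 -0.479
  outer loop
   vertex 0.6 4.9 3.8
   vertex 2.4 3.5 0.2
   vertex 0.2 3.1 4.1
  endloop
 endfacet
 facet normal 0.481 0.871 -0.098
  outer loop
   vertex 0.6 4.9 3.8
   vertex 4.4 2.7 2.9
   vertex 2.4 3.5 0.2
  endloop
 endfacet
 facet normal 0.116 -0.748 0.654
  outer loop
   vertex 2.3 3.6 4.3
   vertex 0.2 3.1 4.1
   vertex 4.4 2.7 2.9
  endloop
 endfacet
 facet normal 0.521 0.841 0.146
  outer loop
   vertex 1.4 4.3 4.4
   vertex 4.4 2.7 2.9
   vertex 0.6 4.9 3.8
  endloop
 endfacet
 facet normal 0.583 0.688 0.432
  outer loop
   vertex 1.4 4.3 4.4
   vertex 2.3 3.6 4.3
   vertex 4.4 2.7 2.9
  endloop
 endfacet
 facet normal -0.458 0.244 0.855
  outer loop
   vertex 1.4 4.3 4.4
   vertex 0.6 4.9 3.8
   vertex 0.2 3.1 4.1
  endloop
 endfacet
 facet normal -0.046 -0.199 0.979
  outer loop
   vertex 1.4 4.3 4.4
   vertex 0.2 3.1 4.1
   vertex 2.3 3.6 4.3
  endloop
 endfacet
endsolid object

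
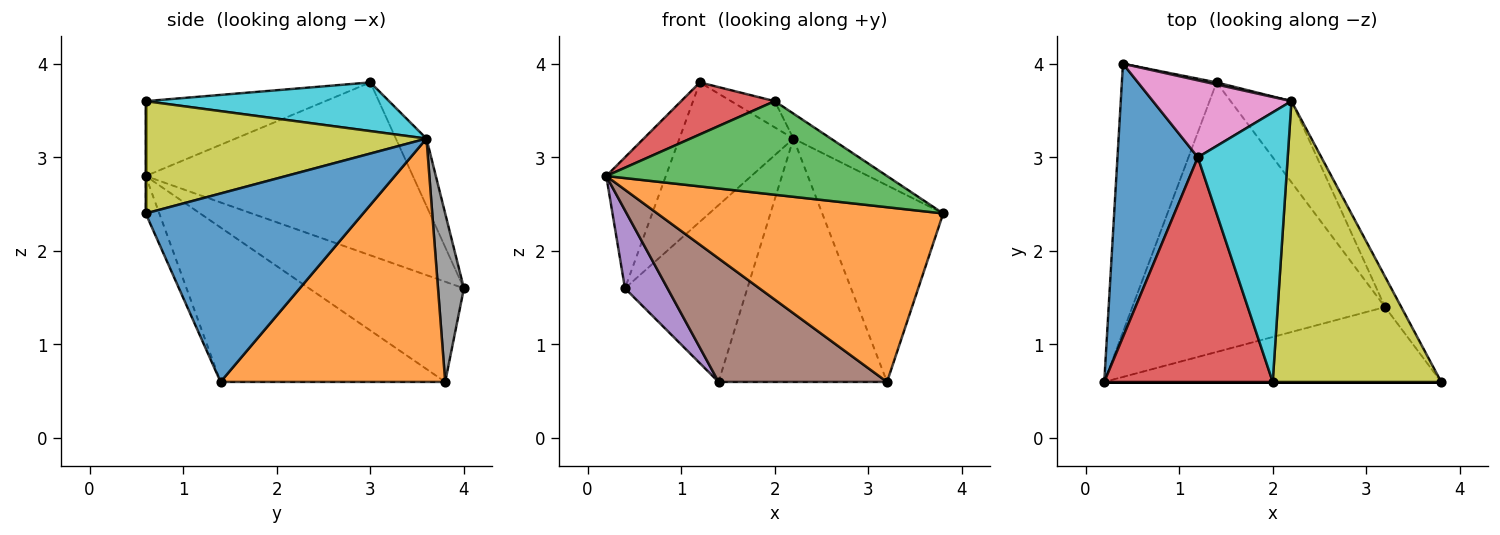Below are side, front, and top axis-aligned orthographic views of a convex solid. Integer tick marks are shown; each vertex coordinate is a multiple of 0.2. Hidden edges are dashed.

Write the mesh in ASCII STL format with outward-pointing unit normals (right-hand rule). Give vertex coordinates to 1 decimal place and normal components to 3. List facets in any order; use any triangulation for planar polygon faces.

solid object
 facet normal -0.889 0.198 0.413
  outer loop
   vertex 1.2 3.0 3.8
   vertex 0.4 4.0 1.6
   vertex 0.2 0.6 2.8
  endloop
 endfacet
 facet normal -0.044 -0.918 -0.394
  outer loop
   vertex 3.2 1.4 0.6
   vertex 3.8 0.6 2.4
   vertex 0.2 0.6 2.8
  endloop
 endfacet
 facet normal 0.000 -1.000 0.000
  outer loop
   vertex 2.0 0.6 3.6
   vertex 0.2 0.6 2.8
   vertex 3.8 0.6 2.4
  endloop
 endfacet
 facet normal -0.397 -0.207 0.894
  outer loop
   vertex 2.0 0.6 3.6
   vertex 1.2 3.0 3.8
   vertex 0.2 0.6 2.8
  endloop
 endfacet
 facet normal -0.713 -0.196 -0.674
  outer loop
   vertex 1.4 3.8 0.6
   vertex 0.2 0.6 2.8
   vertex 0.4 4.0 1.6
  endloop
 endfacet
 facet normal -0.486 -0.364 -0.795
  outer loop
   vertex 1.4 3.8 0.6
   vertex 3.2 1.4 0.6
   vertex 0.2 0.6 2.8
  endloop
 endfacet
 facet normal -0.229 0.852 0.471
  outer loop
   vertex 2.2 3.6 3.2
   vertex 0.4 4.0 1.6
   vertex 1.2 3.0 3.8
  endloop
 endfacet
 facet normal 0.207 0.978 0.012
  outer loop
   vertex 2.2 3.6 3.2
   vertex 1.4 3.8 0.6
   vertex 0.4 4.0 1.6
  endloop
 endfacet
 facet normal 0.553 0.074 0.830
  outer loop
   vertex 2.2 3.6 3.2
   vertex 2.0 0.6 3.6
   vertex 3.8 0.6 2.4
  endloop
 endfacet
 facet normal 0.475 0.085 0.876
  outer loop
   vertex 2.2 3.6 3.2
   vertex 1.2 3.0 3.8
   vertex 2.0 0.6 3.6
  endloop
 endfacet
 facet normal 0.871 0.485 -0.075
  outer loop
   vertex 2.2 3.6 3.2
   vertex 3.8 0.6 2.4
   vertex 3.2 1.4 0.6
  endloop
 endfacet
 facet normal 0.784 0.588 -0.196
  outer loop
   vertex 2.2 3.6 3.2
   vertex 3.2 1.4 0.6
   vertex 1.4 3.8 0.6
  endloop
 endfacet
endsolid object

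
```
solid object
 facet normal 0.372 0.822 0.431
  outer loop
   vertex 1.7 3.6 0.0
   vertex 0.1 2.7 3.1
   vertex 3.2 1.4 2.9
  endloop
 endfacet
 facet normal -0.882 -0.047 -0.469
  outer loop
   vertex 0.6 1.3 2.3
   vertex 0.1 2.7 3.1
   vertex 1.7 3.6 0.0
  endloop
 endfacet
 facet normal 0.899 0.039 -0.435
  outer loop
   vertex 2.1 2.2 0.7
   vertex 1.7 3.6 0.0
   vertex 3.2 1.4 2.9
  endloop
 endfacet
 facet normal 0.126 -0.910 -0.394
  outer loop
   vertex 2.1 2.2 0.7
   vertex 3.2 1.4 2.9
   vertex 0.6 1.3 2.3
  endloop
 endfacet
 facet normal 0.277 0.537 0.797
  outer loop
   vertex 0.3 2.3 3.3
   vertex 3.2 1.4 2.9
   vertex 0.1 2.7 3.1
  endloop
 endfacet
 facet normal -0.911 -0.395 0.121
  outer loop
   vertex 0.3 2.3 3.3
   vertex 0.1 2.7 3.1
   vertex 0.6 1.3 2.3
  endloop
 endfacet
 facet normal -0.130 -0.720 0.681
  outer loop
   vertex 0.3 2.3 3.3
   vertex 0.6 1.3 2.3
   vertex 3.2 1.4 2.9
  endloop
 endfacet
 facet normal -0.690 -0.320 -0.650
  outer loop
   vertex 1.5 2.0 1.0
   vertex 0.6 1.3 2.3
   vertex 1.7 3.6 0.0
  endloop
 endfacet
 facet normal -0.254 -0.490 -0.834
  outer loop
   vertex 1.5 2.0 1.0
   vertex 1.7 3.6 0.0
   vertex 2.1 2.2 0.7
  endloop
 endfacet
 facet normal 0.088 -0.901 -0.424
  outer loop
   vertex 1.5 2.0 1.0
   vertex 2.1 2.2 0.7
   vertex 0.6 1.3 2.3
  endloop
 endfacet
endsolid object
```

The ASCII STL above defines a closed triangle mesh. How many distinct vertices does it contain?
7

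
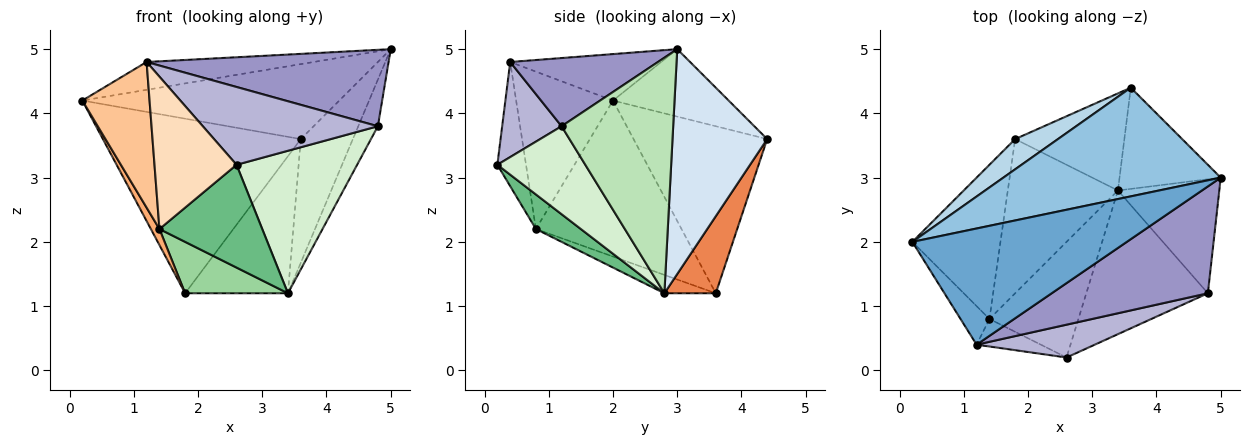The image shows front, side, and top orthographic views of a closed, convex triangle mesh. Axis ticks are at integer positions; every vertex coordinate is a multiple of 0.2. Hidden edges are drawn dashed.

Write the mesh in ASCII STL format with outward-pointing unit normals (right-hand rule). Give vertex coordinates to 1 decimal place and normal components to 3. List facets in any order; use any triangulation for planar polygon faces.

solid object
 facet normal -0.206 0.228 0.952
  outer loop
   vertex 1.2 0.4 4.8
   vertex 5.0 3.0 5.0
   vertex 0.2 2.0 4.2
  endloop
 endfacet
 facet normal -0.248 0.550 0.798
  outer loop
   vertex 3.6 4.4 3.6
   vertex 0.2 2.0 4.2
   vertex 5.0 3.0 5.0
  endloop
 endfacet
 facet normal -0.554 0.820 0.142
  outer loop
   vertex 3.6 4.4 3.6
   vertex 1.8 3.6 1.2
   vertex 0.2 2.0 4.2
  endloop
 endfacet
 facet normal 0.815 0.448 -0.367
  outer loop
   vertex 3.6 4.4 3.6
   vertex 5.0 3.0 5.0
   vertex 3.4 2.8 1.2
  endloop
 endfacet
 facet normal 0.378 0.756 -0.535
  outer loop
   vertex 3.6 4.4 3.6
   vertex 3.4 2.8 1.2
   vertex 1.8 3.6 1.2
  endloop
 endfacet
 facet normal -0.870 -0.051 -0.491
  outer loop
   vertex 1.4 0.8 2.2
   vertex 0.2 2.0 4.2
   vertex 1.8 3.6 1.2
  endloop
 endfacet
 facet normal -0.812 -0.564 -0.149
  outer loop
   vertex 1.4 0.8 2.2
   vertex 1.2 0.4 4.8
   vertex 0.2 2.0 4.2
  endloop
 endfacet
 facet normal -0.325 -0.931 -0.168
  outer loop
   vertex 1.4 0.8 2.2
   vertex 2.6 0.2 3.2
   vertex 1.2 0.4 4.8
  endloop
 endfacet
 facet normal 0.279 -0.638 -0.718
  outer loop
   vertex 1.4 0.8 2.2
   vertex 3.4 2.8 1.2
   vertex 2.6 0.2 3.2
  endloop
 endfacet
 facet normal -0.156 -0.312 -0.937
  outer loop
   vertex 1.4 0.8 2.2
   vertex 1.8 3.6 1.2
   vertex 3.4 2.8 1.2
  endloop
 endfacet
 facet normal 0.907 0.159 -0.390
  outer loop
   vertex 4.8 1.2 3.8
   vertex 3.4 2.8 1.2
   vertex 5.0 3.0 5.0
  endloop
 endfacet
 facet normal 0.457 -0.626 -0.632
  outer loop
   vertex 4.8 1.2 3.8
   vertex 2.6 0.2 3.2
   vertex 3.4 2.8 1.2
  endloop
 endfacet
 facet normal 0.335 -0.548 0.766
  outer loop
   vertex 4.8 1.2 3.8
   vertex 5.0 3.0 5.0
   vertex 1.2 0.4 4.8
  endloop
 endfacet
 facet normal 0.298 -0.879 0.371
  outer loop
   vertex 4.8 1.2 3.8
   vertex 1.2 0.4 4.8
   vertex 2.6 0.2 3.2
  endloop
 endfacet
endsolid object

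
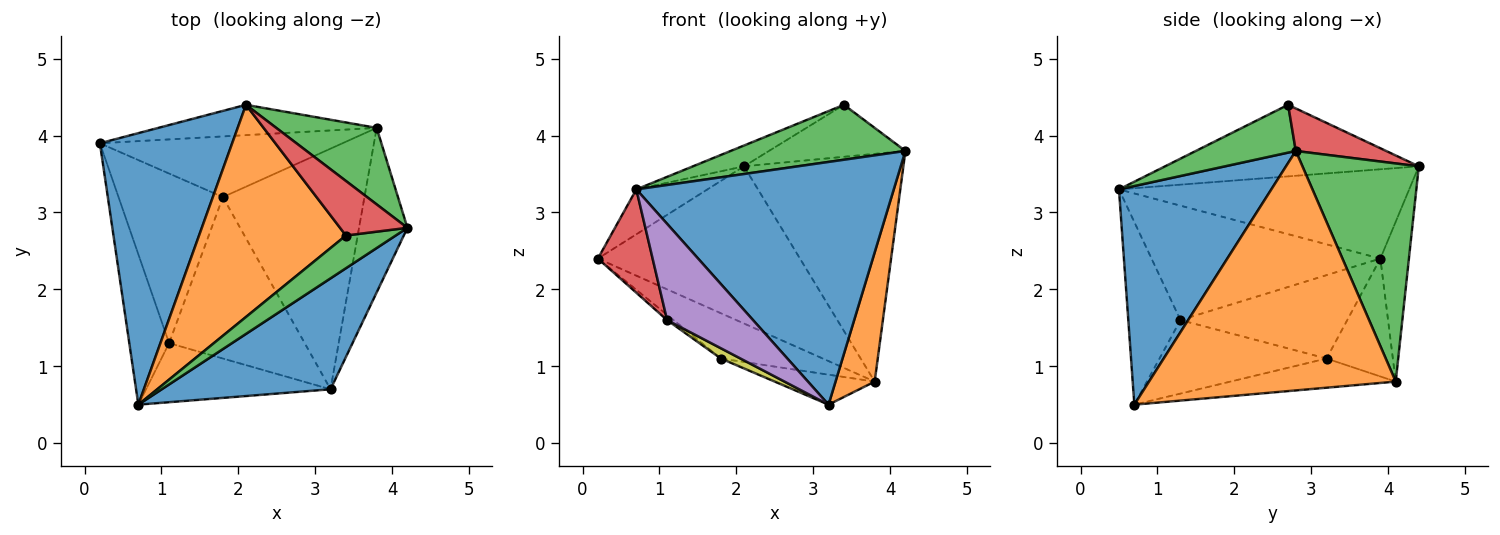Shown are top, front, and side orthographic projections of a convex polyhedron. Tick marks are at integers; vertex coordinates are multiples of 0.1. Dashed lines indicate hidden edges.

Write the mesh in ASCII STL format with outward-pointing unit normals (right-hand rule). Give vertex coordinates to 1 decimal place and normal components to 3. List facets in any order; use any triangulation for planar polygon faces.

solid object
 facet normal 0.474 -0.801 0.366
  outer loop
   vertex 3.2 0.7 0.5
   vertex 4.2 2.8 3.8
   vertex 0.7 0.5 3.3
  endloop
 endfacet
 facet normal 0.969 -0.154 -0.196
  outer loop
   vertex 3.8 4.1 0.8
   vertex 4.2 2.8 3.8
   vertex 3.2 0.7 0.5
  endloop
 endfacet
 facet normal 0.441 -0.771 0.459
  outer loop
   vertex 3.4 2.7 4.4
   vertex 0.7 0.5 3.3
   vertex 4.2 2.8 3.8
  endloop
 endfacet
 facet normal -0.921 -0.220 -0.320
  outer loop
   vertex 1.1 1.3 1.6
   vertex 0.7 0.5 3.3
   vertex 0.2 3.9 2.4
  endloop
 endfacet
 facet normal -0.460 -0.757 -0.464
  outer loop
   vertex 1.1 1.3 1.6
   vertex 3.2 0.7 0.5
   vertex 0.7 0.5 3.3
  endloop
 endfacet
 facet normal -0.363 0.557 -0.747
  outer loop
   vertex 1.8 3.2 1.1
   vertex 0.2 3.9 2.4
   vertex 3.8 4.1 0.8
  endloop
 endfacet
 facet normal -0.200 0.121 -0.972
  outer loop
   vertex 1.8 3.2 1.1
   vertex 3.8 4.1 0.8
   vertex 3.2 0.7 0.5
  endloop
 endfacet
 facet normal -0.624 0.024 -0.781
  outer loop
   vertex 1.8 3.2 1.1
   vertex 1.1 1.3 1.6
   vertex 0.2 3.9 2.4
  endloop
 endfacet
 facet normal -0.476 -0.056 -0.878
  outer loop
   vertex 1.8 3.2 1.1
   vertex 3.2 0.7 0.5
   vertex 1.1 1.3 1.6
  endloop
 endfacet
 facet normal -0.137 0.973 -0.188
  outer loop
   vertex 2.1 4.4 3.6
   vertex 3.8 4.1 0.8
   vertex 0.2 3.9 2.4
  endloop
 endfacet
 facet normal -0.554 0.136 0.821
  outer loop
   vertex 2.1 4.4 3.6
   vertex 0.2 3.9 2.4
   vertex 0.7 0.5 3.3
  endloop
 endfacet
 facet normal -0.436 0.088 0.895
  outer loop
   vertex 2.1 4.4 3.6
   vertex 0.7 0.5 3.3
   vertex 3.4 2.7 4.4
  endloop
 endfacet
 facet normal 0.569 0.780 0.262
  outer loop
   vertex 2.1 4.4 3.6
   vertex 4.2 2.8 3.8
   vertex 3.8 4.1 0.8
  endloop
 endfacet
 facet normal 0.415 0.628 0.658
  outer loop
   vertex 2.1 4.4 3.6
   vertex 3.4 2.7 4.4
   vertex 4.2 2.8 3.8
  endloop
 endfacet
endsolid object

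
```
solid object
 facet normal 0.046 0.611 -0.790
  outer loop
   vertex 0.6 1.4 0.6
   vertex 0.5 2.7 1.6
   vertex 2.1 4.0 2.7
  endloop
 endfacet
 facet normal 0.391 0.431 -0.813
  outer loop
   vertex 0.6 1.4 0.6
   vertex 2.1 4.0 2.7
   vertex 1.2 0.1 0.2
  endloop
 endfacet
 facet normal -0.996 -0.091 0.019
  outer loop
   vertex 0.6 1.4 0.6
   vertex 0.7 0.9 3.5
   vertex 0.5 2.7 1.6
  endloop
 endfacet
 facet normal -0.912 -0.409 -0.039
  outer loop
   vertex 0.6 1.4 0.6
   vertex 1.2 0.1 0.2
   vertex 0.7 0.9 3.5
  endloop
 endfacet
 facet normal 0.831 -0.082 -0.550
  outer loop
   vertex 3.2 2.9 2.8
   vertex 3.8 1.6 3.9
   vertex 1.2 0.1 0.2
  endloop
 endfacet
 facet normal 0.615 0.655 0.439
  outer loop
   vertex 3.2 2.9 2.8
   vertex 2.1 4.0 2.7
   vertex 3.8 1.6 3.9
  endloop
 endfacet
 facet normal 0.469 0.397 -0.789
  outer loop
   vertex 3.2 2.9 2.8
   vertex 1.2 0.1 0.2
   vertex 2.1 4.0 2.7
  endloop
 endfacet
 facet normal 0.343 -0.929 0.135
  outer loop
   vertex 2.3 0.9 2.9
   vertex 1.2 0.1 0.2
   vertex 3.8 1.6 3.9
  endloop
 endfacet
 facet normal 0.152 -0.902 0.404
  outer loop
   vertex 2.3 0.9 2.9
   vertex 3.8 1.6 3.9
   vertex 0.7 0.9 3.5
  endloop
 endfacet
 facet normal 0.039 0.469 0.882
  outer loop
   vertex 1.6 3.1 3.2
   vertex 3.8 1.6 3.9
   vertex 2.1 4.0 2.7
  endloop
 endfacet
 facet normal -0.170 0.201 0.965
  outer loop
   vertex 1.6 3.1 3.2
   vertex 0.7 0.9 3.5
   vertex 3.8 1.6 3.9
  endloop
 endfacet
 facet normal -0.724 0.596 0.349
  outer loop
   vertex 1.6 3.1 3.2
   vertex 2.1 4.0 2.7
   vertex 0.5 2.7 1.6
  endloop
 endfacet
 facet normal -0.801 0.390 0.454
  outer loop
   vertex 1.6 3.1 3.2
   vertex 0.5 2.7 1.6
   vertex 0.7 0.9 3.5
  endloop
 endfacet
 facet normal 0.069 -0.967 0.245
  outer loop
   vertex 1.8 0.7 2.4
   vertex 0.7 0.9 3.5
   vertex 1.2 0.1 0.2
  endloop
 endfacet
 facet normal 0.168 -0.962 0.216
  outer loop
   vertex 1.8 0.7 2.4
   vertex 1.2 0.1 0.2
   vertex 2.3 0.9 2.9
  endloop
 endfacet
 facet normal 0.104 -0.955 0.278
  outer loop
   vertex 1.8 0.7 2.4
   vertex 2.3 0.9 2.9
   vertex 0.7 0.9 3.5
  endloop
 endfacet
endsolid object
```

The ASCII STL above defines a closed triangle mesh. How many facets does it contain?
16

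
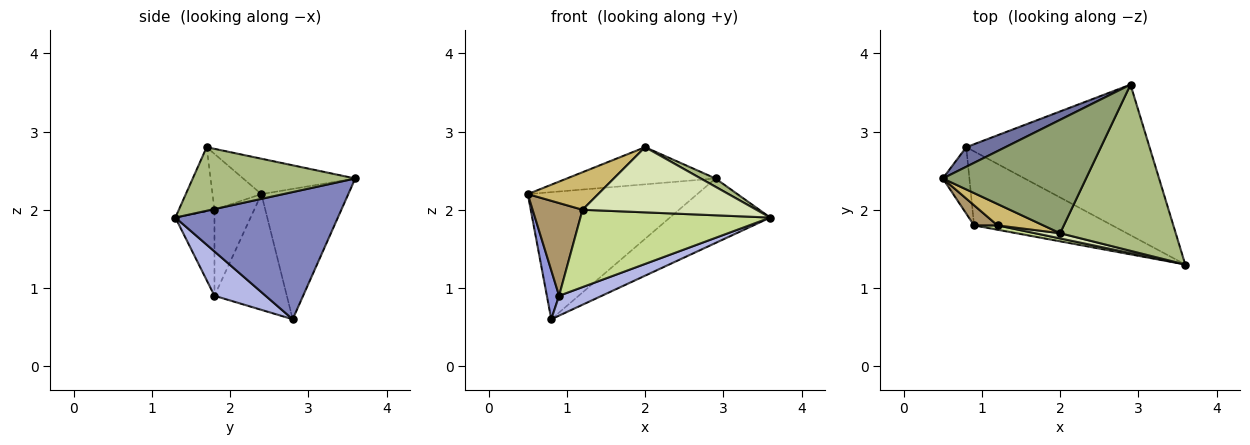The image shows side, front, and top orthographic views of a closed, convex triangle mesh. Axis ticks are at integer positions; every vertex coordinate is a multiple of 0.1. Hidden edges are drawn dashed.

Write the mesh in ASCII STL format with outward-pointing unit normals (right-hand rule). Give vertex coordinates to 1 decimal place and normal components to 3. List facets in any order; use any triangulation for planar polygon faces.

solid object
 facet normal -0.452 0.882 0.136
  outer loop
   vertex 0.8 2.8 0.6
   vertex 0.5 2.4 2.2
   vertex 2.9 3.6 2.4
  endloop
 endfacet
 facet normal 0.538 0.332 -0.775
  outer loop
   vertex 0.8 2.8 0.6
   vertex 2.9 3.6 2.4
   vertex 3.6 1.3 1.9
  endloop
 endfacet
 facet normal -0.962 -0.162 -0.221
  outer loop
   vertex 0.9 1.8 0.9
   vertex 0.5 2.4 2.2
   vertex 0.8 2.8 0.6
  endloop
 endfacet
 facet normal 0.296 -0.247 -0.923
  outer loop
   vertex 0.9 1.8 0.9
   vertex 0.8 2.8 0.6
   vertex 3.6 1.3 1.9
  endloop
 endfacet
 facet normal -0.229 0.303 0.925
  outer loop
   vertex 2.0 1.7 2.8
   vertex 2.9 3.6 2.4
   vertex 0.5 2.4 2.2
  endloop
 endfacet
 facet normal 0.481 -0.044 0.875
  outer loop
   vertex 2.0 1.7 2.8
   vertex 3.6 1.3 1.9
   vertex 2.9 3.6 2.4
  endloop
 endfacet
 facet normal -0.201 -0.978 0.055
  outer loop
   vertex 1.2 1.8 2.0
   vertex 0.9 1.8 0.9
   vertex 3.6 1.3 1.9
  endloop
 endfacet
 facet normal -0.200 -0.977 0.078
  outer loop
   vertex 1.2 1.8 2.0
   vertex 3.6 1.3 1.9
   vertex 2.0 1.7 2.8
  endloop
 endfacet
 facet normal -0.614 -0.772 0.167
  outer loop
   vertex 1.2 1.8 2.0
   vertex 0.5 2.4 2.2
   vertex 0.9 1.8 0.9
  endloop
 endfacet
 facet normal -0.517 -0.744 0.424
  outer loop
   vertex 1.2 1.8 2.0
   vertex 2.0 1.7 2.8
   vertex 0.5 2.4 2.2
  endloop
 endfacet
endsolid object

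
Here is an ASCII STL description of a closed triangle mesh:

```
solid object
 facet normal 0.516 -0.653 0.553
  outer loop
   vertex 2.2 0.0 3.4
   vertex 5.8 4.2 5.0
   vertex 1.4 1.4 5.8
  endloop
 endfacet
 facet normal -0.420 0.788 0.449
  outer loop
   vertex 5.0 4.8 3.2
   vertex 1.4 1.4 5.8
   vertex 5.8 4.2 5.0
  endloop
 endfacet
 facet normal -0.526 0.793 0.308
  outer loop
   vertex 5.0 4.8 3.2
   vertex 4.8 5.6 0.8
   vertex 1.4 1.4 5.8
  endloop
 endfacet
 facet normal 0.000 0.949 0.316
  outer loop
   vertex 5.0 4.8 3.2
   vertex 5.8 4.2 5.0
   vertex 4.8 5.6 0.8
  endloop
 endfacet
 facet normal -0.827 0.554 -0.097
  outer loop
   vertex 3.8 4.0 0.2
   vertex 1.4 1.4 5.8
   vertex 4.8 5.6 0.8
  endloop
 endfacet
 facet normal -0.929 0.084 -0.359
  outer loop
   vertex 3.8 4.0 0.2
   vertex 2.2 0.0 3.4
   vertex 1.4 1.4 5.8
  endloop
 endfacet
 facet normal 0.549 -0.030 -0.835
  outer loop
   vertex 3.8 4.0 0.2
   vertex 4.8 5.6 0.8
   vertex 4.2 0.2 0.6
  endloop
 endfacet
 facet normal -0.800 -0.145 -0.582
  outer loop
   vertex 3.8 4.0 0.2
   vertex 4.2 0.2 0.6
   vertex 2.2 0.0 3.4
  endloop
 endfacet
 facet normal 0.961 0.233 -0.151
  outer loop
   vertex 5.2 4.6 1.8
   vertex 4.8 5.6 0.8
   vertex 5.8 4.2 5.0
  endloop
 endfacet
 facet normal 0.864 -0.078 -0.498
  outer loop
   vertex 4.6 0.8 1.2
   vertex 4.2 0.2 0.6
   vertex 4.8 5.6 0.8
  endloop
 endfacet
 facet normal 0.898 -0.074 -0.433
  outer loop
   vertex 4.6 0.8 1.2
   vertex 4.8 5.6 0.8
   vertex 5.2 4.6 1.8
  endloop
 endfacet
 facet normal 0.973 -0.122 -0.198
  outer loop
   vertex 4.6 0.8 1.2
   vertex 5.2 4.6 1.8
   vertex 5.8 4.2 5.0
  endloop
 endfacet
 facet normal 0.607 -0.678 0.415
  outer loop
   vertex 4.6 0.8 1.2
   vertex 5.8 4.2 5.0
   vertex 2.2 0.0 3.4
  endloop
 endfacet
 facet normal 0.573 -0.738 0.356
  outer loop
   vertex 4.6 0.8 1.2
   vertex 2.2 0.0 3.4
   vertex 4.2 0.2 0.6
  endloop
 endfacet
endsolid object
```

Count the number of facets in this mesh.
14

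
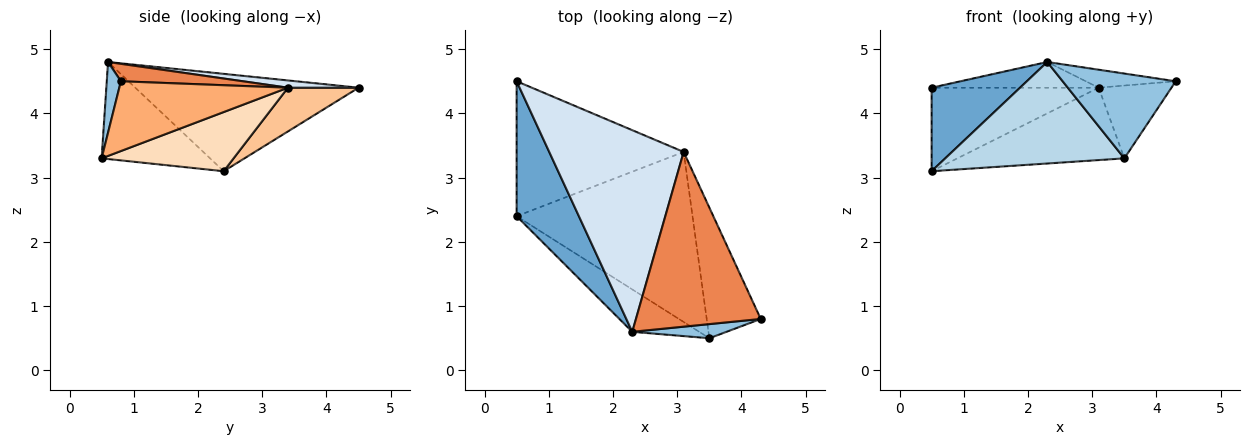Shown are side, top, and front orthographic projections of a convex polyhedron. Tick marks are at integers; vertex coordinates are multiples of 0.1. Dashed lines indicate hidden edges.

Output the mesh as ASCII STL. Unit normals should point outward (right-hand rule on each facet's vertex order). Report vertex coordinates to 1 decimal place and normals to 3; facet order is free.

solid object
 facet normal -0.799 -0.316 0.511
  outer loop
   vertex 0.5 2.4 3.1
   vertex 2.3 0.6 4.8
   vertex 0.5 4.5 4.4
  endloop
 endfacet
 facet normal 0.122 -0.979 0.163
  outer loop
   vertex 3.5 0.5 3.3
   vertex 4.3 0.8 4.5
   vertex 2.3 0.6 4.8
  endloop
 endfacet
 facet normal -0.488 -0.806 -0.336
  outer loop
   vertex 3.5 0.5 3.3
   vertex 2.3 0.6 4.8
   vertex 0.5 2.4 3.1
  endloop
 endfacet
 facet normal 0.053 0.126 0.991
  outer loop
   vertex 3.1 3.4 4.4
   vertex 0.5 4.5 4.4
   vertex 2.3 0.6 4.8
  endloop
 endfacet
 facet normal 0.138 0.101 0.985
  outer loop
   vertex 3.1 3.4 4.4
   vertex 2.3 0.6 4.8
   vertex 4.3 0.8 4.5
  endloop
 endfacet
 facet normal 0.748 0.323 -0.580
  outer loop
   vertex 3.1 3.4 4.4
   vertex 4.3 0.8 4.5
   vertex 3.5 0.5 3.3
  endloop
 endfacet
 facet normal 0.217 0.514 -0.830
  outer loop
   vertex 3.1 3.4 4.4
   vertex 0.5 2.4 3.1
   vertex 0.5 4.5 4.4
  endloop
 endfacet
 facet normal 0.296 0.374 -0.879
  outer loop
   vertex 3.1 3.4 4.4
   vertex 3.5 0.5 3.3
   vertex 0.5 2.4 3.1
  endloop
 endfacet
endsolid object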